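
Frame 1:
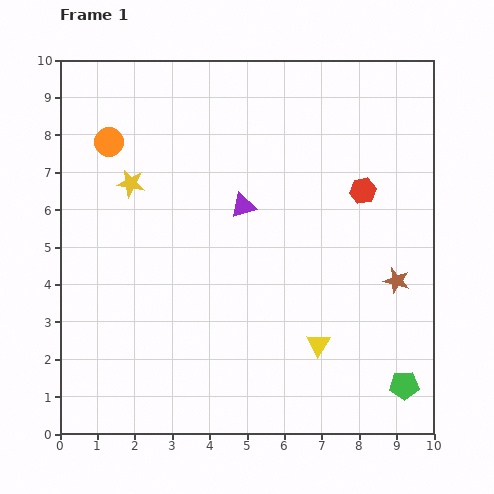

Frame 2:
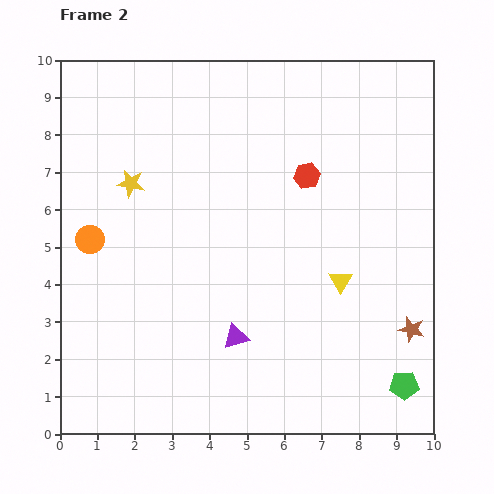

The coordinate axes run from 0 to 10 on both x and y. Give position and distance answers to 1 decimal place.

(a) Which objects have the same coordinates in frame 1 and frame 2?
the green pentagon, the yellow star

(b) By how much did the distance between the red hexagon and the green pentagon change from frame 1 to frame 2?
+0.9

Distance in frame 1: 5.3. Distance in frame 2: 6.2.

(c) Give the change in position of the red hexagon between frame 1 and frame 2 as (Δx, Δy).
(-1.5, 0.4)

The red hexagon was at (8.1, 6.5) in frame 1 and (6.6, 6.9) in frame 2.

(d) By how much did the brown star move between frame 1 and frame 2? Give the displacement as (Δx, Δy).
(0.4, -1.3)

The brown star was at (9.0, 4.1) in frame 1 and (9.4, 2.8) in frame 2.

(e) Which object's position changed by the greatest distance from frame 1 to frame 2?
the purple triangle

(moved 3.5; next 2.6)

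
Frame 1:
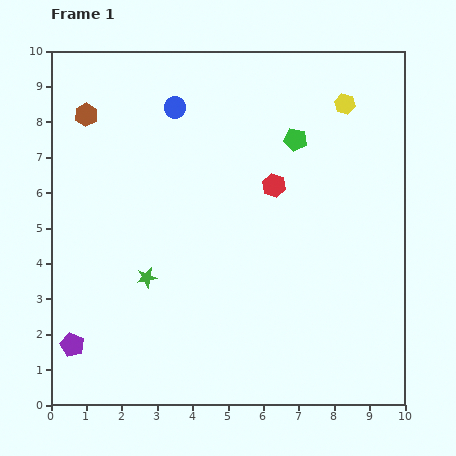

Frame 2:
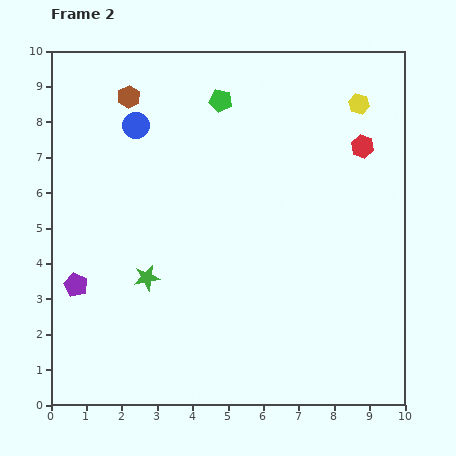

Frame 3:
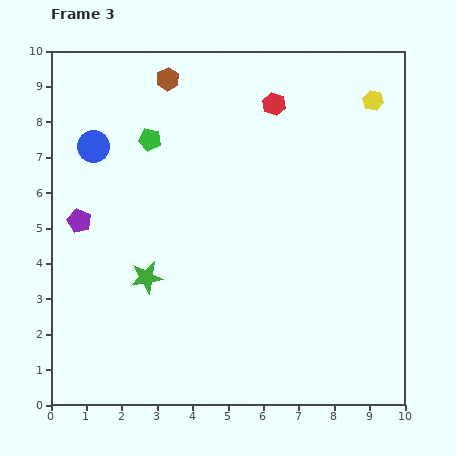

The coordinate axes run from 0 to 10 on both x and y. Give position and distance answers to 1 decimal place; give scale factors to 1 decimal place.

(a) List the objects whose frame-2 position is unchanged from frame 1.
the green star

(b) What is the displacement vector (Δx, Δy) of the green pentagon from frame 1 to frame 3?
(-4.1, 0.0)

The green pentagon was at (6.9, 7.5) in frame 1 and (2.8, 7.5) in frame 3.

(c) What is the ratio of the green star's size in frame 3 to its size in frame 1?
1.6×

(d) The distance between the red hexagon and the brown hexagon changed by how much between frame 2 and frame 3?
-3.6

Distance in frame 2: 6.7. Distance in frame 3: 3.1.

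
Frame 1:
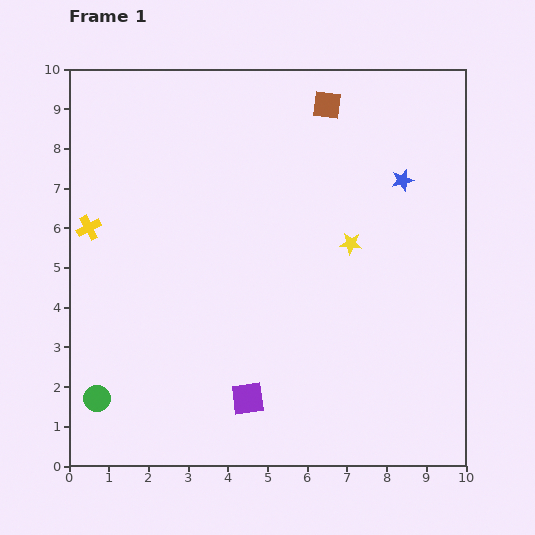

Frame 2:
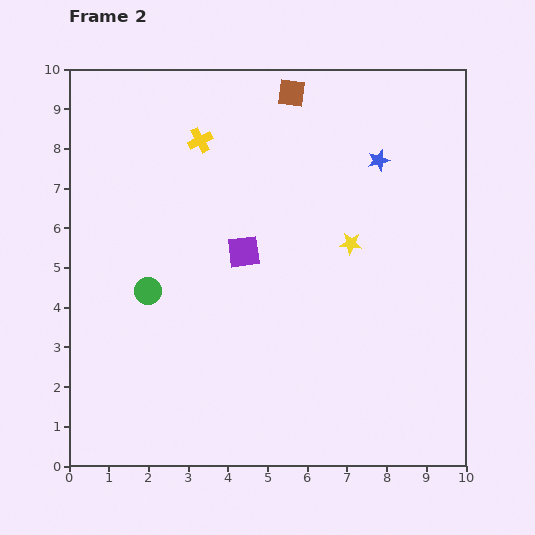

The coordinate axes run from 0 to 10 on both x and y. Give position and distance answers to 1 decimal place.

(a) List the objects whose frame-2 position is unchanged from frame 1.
the yellow star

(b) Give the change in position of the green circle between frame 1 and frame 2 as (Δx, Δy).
(1.3, 2.7)

The green circle was at (0.7, 1.7) in frame 1 and (2.0, 4.4) in frame 2.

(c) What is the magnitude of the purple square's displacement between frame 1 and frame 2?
3.7

The purple square moved from (4.5, 1.7) to (4.4, 5.4), a distance of √(0.1² + 3.7²) ≈ 3.7.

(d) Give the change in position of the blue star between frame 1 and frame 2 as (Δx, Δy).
(-0.6, 0.5)

The blue star was at (8.4, 7.2) in frame 1 and (7.8, 7.7) in frame 2.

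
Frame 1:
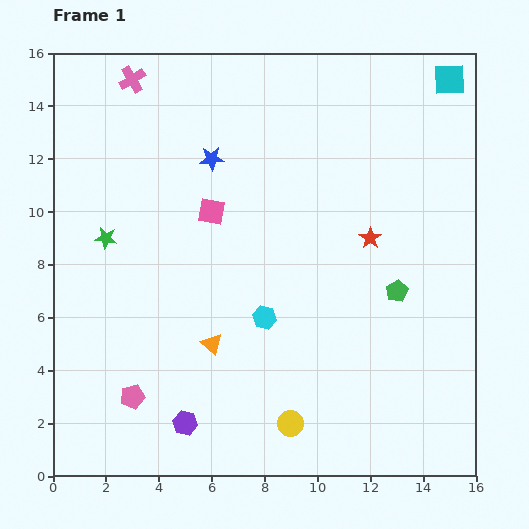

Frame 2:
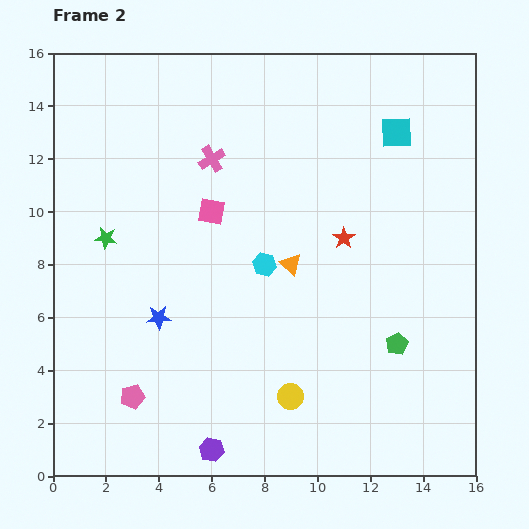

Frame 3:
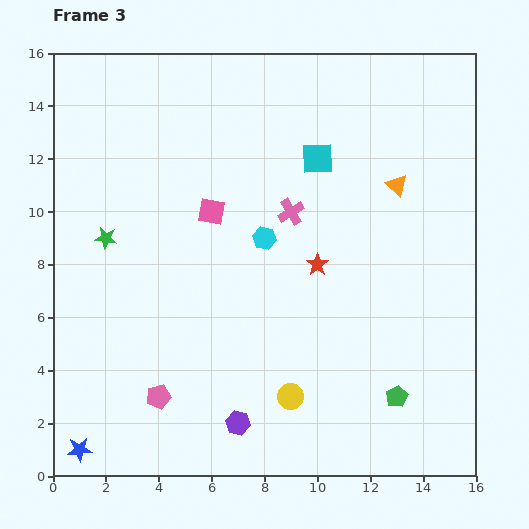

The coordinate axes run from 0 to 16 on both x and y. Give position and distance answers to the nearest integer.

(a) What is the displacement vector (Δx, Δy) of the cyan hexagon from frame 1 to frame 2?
(0, 2)

The cyan hexagon was at (8, 6) in frame 1 and (8, 8) in frame 2.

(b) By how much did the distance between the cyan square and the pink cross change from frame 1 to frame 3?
-10

Distance in frame 1: 12. Distance in frame 3: 2.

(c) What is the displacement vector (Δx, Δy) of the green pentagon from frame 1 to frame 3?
(0, -4)

The green pentagon was at (13, 7) in frame 1 and (13, 3) in frame 3.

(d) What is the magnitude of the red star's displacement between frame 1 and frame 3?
2

The red star moved from (12, 9) to (10, 8), a distance of √(2² + 1²) ≈ 2.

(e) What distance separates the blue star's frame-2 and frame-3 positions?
6

The blue star moved from (4, 6) to (1, 1), a distance of √(3² + 5²) ≈ 6.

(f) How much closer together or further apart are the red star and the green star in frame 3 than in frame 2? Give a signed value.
-1

Distance in frame 2: 9. Distance in frame 3: 8.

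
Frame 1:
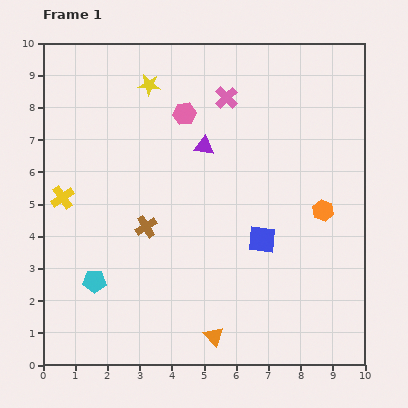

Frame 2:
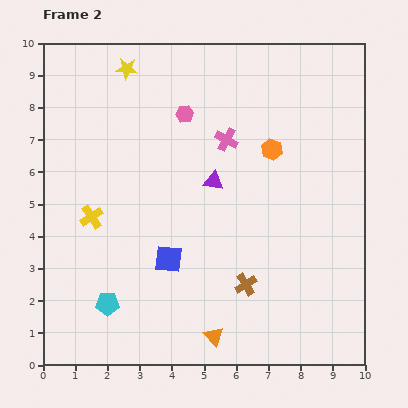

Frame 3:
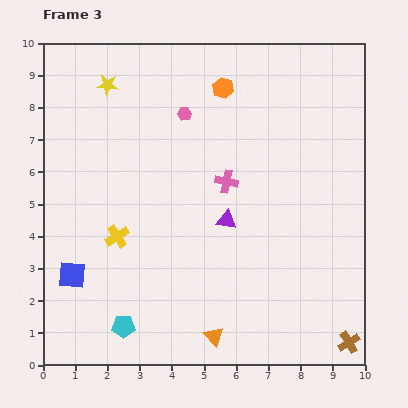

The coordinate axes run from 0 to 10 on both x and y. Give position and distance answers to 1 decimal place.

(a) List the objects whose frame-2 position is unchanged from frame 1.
the pink hexagon, the orange triangle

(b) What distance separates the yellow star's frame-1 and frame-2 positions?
0.9

The yellow star moved from (3.3, 8.7) to (2.6, 9.2), a distance of √(0.7² + 0.5²) ≈ 0.9.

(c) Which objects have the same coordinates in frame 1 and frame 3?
the pink hexagon, the orange triangle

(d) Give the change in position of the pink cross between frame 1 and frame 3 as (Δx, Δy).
(0.0, -2.6)

The pink cross was at (5.7, 8.3) in frame 1 and (5.7, 5.7) in frame 3.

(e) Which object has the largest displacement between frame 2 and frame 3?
the brown cross

(moved 3.7; next 3.0)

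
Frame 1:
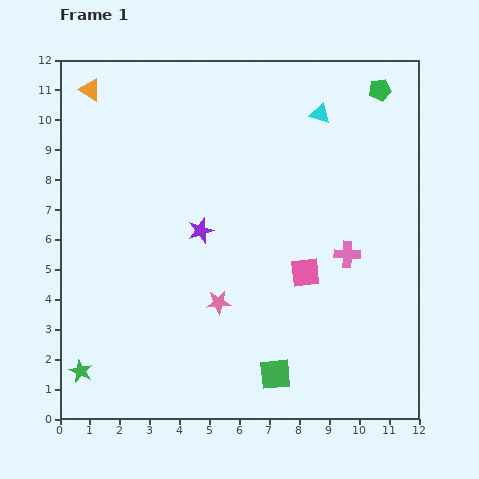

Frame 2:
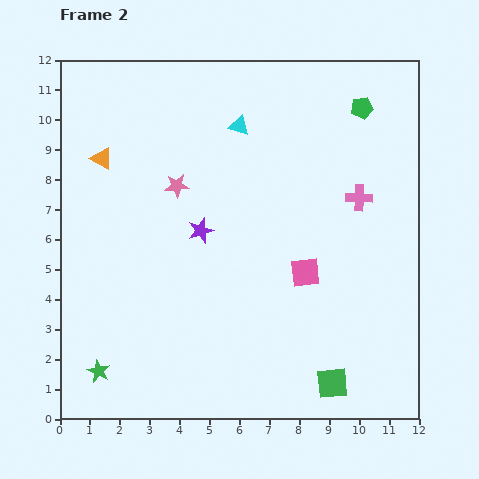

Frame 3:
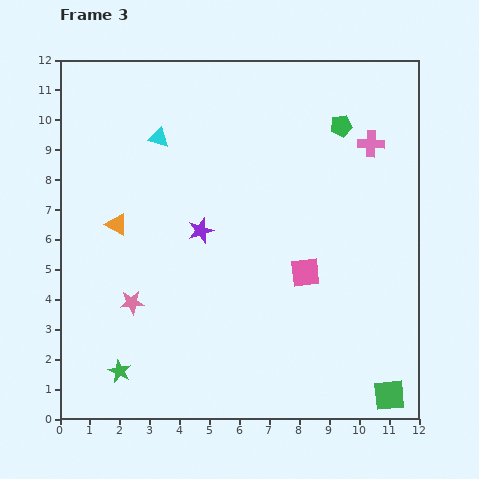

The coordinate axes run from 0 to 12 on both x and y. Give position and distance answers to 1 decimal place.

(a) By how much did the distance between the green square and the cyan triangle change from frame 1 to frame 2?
+0.3

Distance in frame 1: 8.8. Distance in frame 2: 9.1.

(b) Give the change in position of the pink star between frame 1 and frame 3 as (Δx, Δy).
(-2.9, 0.0)

The pink star was at (5.3, 3.9) in frame 1 and (2.4, 3.9) in frame 3.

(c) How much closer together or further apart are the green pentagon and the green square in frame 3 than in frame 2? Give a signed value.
-0.2

Distance in frame 2: 9.3. Distance in frame 3: 9.1.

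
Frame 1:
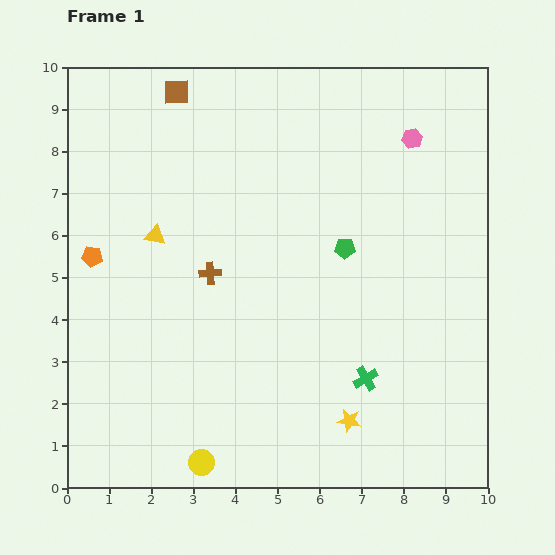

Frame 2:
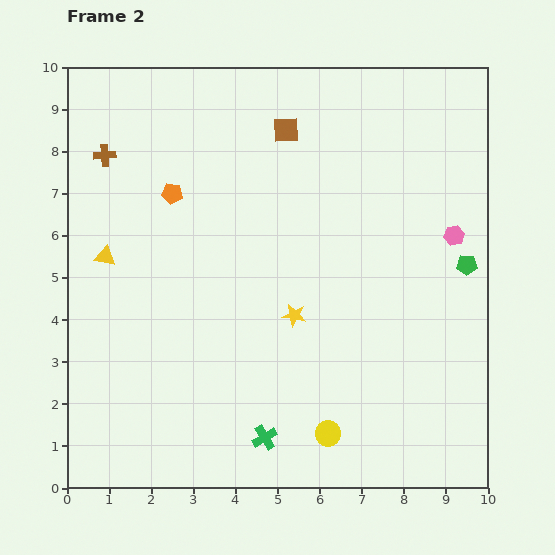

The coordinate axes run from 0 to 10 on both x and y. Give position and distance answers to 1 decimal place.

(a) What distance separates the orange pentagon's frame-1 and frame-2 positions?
2.4

The orange pentagon moved from (0.6, 5.5) to (2.5, 7.0), a distance of √(1.9² + 1.5²) ≈ 2.4.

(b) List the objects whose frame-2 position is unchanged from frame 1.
none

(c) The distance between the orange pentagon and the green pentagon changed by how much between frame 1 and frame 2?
+1.2

Distance in frame 1: 6.0. Distance in frame 2: 7.2.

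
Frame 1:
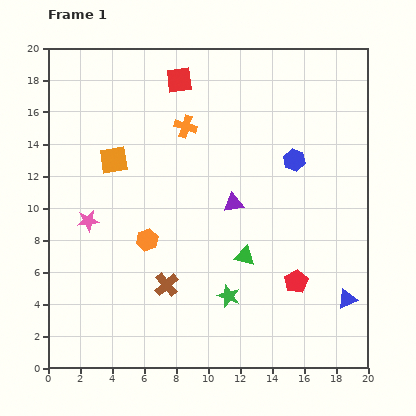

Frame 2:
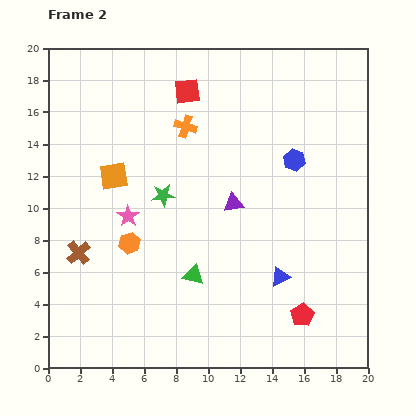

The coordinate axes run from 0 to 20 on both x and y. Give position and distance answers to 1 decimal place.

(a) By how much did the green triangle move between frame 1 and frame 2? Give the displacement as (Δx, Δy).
(-3.2, -1.2)

The green triangle was at (12.3, 7.0) in frame 1 and (9.1, 5.8) in frame 2.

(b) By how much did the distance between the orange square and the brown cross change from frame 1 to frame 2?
-3.2

Distance in frame 1: 8.5. Distance in frame 2: 5.3.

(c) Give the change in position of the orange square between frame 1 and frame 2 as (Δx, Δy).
(0.0, -1.0)

The orange square was at (4.1, 13.0) in frame 1 and (4.1, 12.0) in frame 2.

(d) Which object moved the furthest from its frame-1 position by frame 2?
the green star

(moved 7.5; next 5.9)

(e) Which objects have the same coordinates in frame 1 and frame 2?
the purple triangle, the blue hexagon, the orange cross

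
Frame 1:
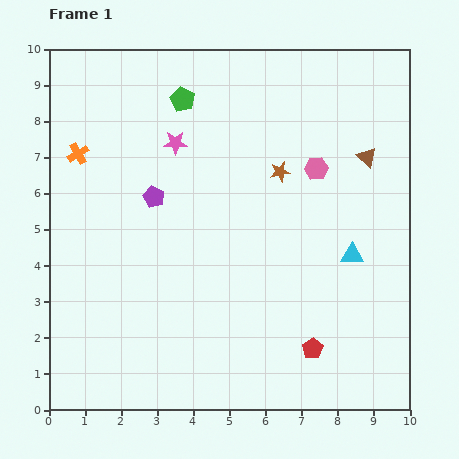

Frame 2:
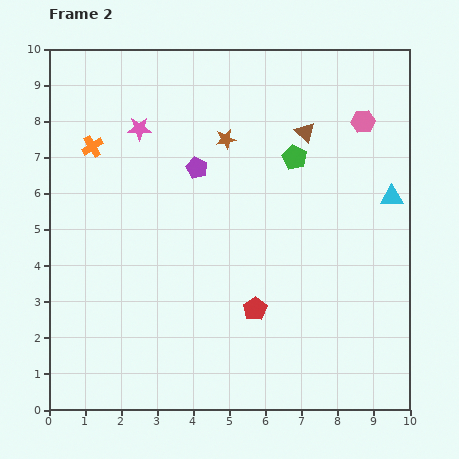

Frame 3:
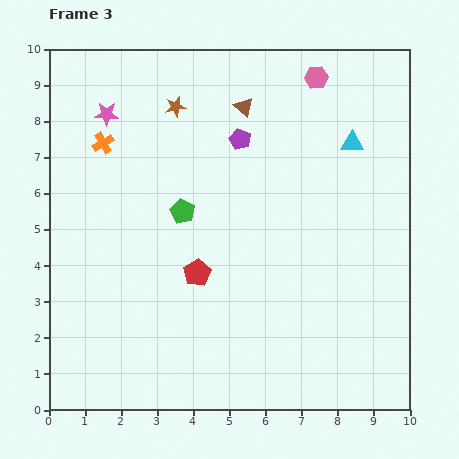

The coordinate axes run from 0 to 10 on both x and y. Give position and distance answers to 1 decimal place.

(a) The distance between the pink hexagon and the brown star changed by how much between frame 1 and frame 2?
+2.8

Distance in frame 1: 1.0. Distance in frame 2: 3.8.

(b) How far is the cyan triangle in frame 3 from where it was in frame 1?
3.1

The cyan triangle moved from (8.4, 4.3) to (8.4, 7.4), a distance of √(0.0² + 3.1²) ≈ 3.1.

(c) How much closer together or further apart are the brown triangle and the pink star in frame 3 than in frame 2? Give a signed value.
-0.8

Distance in frame 2: 4.6. Distance in frame 3: 3.8.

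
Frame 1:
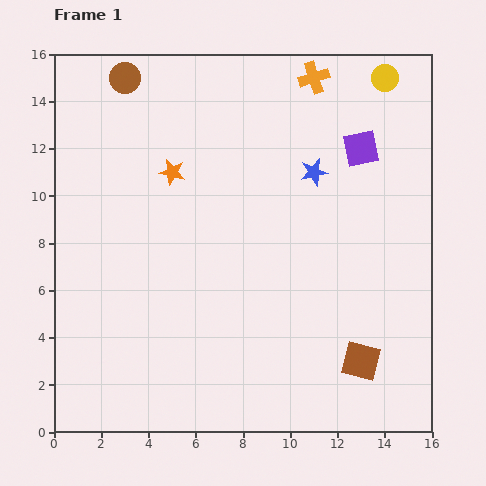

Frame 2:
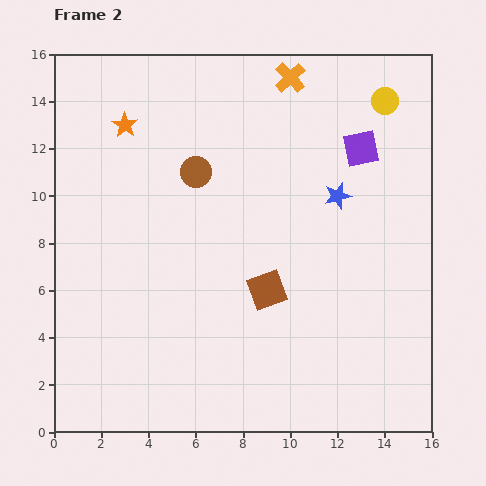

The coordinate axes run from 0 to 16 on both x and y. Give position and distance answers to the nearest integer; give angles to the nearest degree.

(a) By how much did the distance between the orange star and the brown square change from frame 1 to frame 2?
-2

Distance in frame 1: 11. Distance in frame 2: 9.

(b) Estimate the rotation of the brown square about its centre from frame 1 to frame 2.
34° counter-clockwise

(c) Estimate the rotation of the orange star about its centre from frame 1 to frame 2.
21° clockwise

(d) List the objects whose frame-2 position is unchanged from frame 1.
the purple square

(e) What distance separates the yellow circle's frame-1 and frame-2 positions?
1

The yellow circle moved from (14, 15) to (14, 14), a distance of √(0² + 1²) ≈ 1.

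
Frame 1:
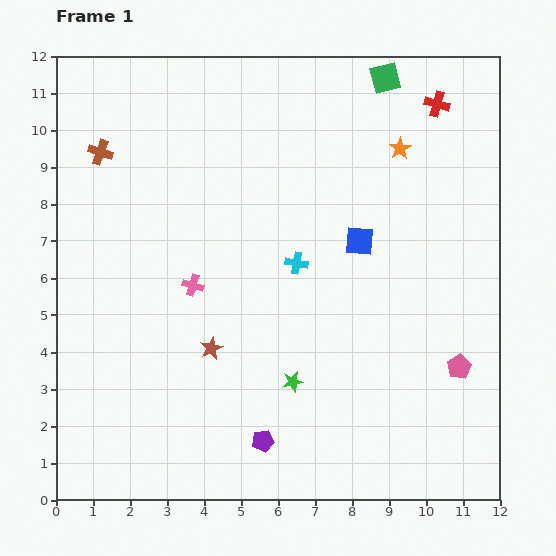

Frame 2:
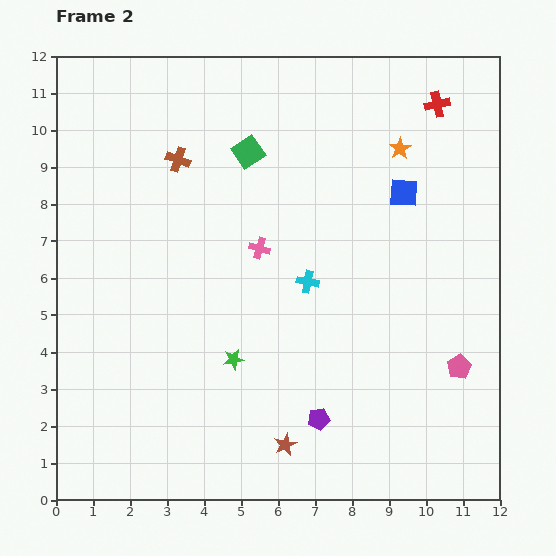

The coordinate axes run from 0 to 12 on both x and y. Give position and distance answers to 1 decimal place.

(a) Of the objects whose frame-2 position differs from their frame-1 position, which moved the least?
the cyan cross

(moved 0.6)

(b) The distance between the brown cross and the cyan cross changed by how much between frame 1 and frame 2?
-1.3

Distance in frame 1: 6.1. Distance in frame 2: 4.8.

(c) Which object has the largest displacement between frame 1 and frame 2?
the green square

(moved 4.2; next 3.3)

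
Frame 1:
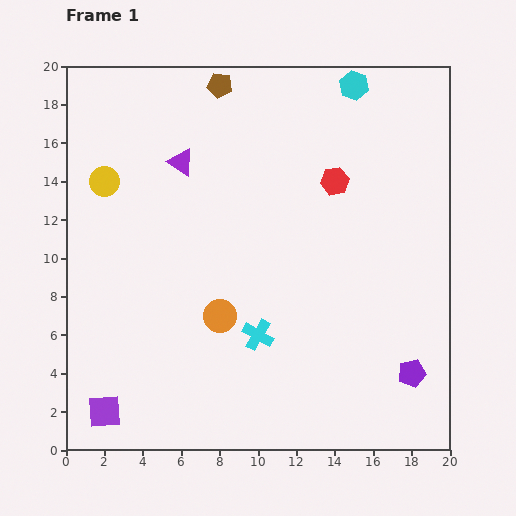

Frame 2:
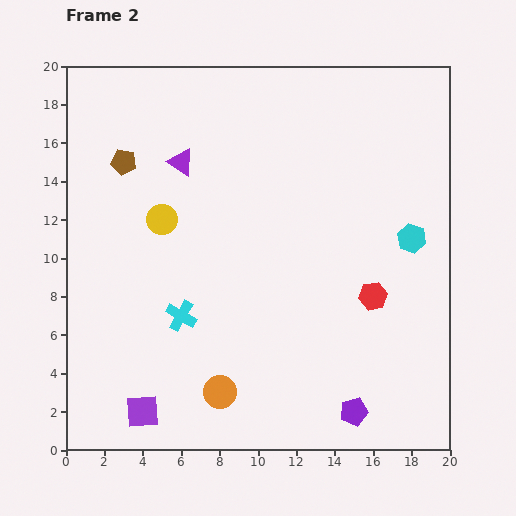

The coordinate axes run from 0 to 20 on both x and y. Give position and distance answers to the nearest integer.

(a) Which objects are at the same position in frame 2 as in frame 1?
the purple triangle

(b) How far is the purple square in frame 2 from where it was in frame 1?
2

The purple square moved from (2, 2) to (4, 2), a distance of √(2² + 0²) ≈ 2.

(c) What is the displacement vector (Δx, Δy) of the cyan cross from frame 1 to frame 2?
(-4, 1)

The cyan cross was at (10, 6) in frame 1 and (6, 7) in frame 2.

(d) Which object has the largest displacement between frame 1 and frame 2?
the cyan hexagon

(moved 9; next 6)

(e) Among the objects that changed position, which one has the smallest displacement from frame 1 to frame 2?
the purple square

(moved 2)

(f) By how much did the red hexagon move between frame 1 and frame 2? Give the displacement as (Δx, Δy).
(2, -6)

The red hexagon was at (14, 14) in frame 1 and (16, 8) in frame 2.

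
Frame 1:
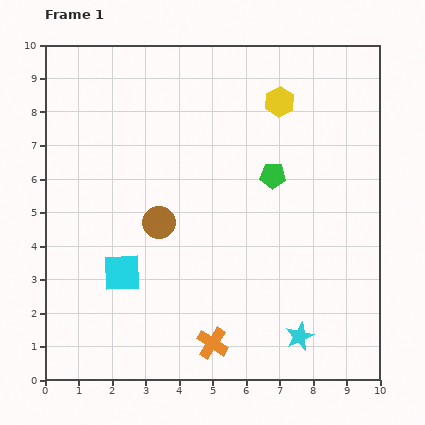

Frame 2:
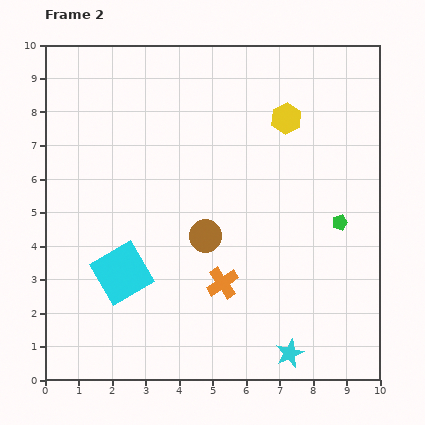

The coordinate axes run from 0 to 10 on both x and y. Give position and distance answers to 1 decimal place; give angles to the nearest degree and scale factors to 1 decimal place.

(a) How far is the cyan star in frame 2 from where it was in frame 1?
0.6

The cyan star moved from (7.6, 1.3) to (7.3, 0.8), a distance of √(0.3² + 0.5²) ≈ 0.6.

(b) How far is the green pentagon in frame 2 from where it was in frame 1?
2.4

The green pentagon moved from (6.8, 6.1) to (8.8, 4.7), a distance of √(2.0² + 1.4²) ≈ 2.4.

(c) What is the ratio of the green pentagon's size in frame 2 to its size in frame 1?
0.6×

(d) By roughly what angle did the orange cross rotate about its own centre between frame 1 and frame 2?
23° clockwise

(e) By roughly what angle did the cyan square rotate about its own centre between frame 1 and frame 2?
28° counter-clockwise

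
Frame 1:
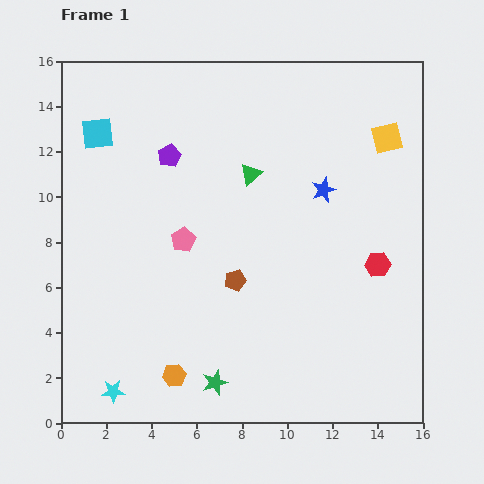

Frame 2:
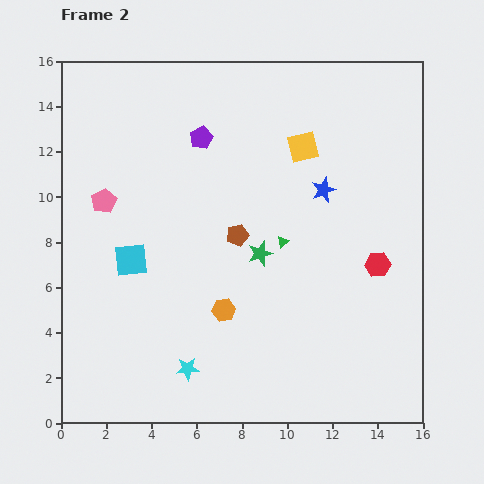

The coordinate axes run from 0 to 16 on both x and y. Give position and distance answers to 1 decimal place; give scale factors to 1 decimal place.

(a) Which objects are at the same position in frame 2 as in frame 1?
the blue star, the red hexagon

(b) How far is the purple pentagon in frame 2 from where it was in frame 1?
1.6

The purple pentagon moved from (4.8, 11.8) to (6.2, 12.6), a distance of √(1.4² + 0.8²) ≈ 1.6.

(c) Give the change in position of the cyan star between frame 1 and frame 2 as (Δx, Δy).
(3.3, 1.0)

The cyan star was at (2.3, 1.4) in frame 1 and (5.6, 2.4) in frame 2.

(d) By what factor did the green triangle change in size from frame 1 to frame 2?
0.6×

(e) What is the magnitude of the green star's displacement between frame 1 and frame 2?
6.0

The green star moved from (6.8, 1.8) to (8.8, 7.5), a distance of √(2.0² + 5.7²) ≈ 6.0.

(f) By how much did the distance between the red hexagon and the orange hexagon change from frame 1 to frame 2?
-3.1

Distance in frame 1: 10.2. Distance in frame 2: 7.1.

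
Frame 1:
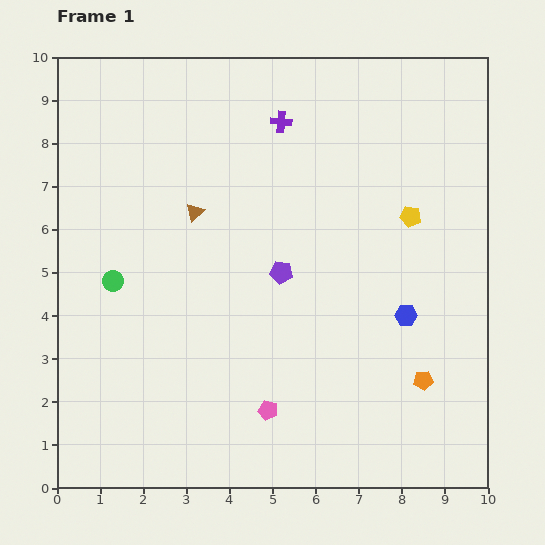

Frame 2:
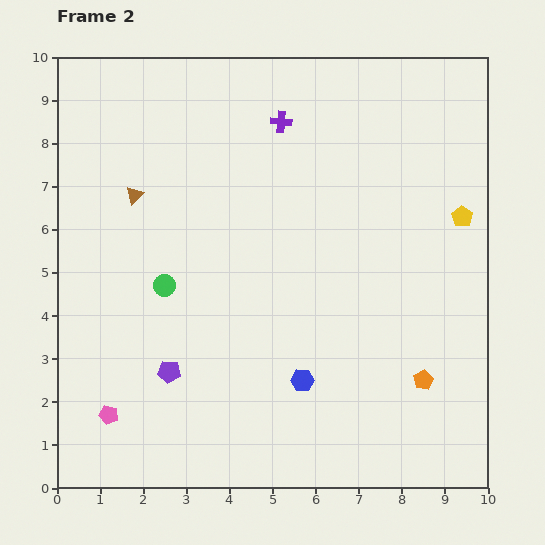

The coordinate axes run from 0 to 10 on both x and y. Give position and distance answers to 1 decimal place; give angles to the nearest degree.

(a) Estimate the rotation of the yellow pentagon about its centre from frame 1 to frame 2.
22° clockwise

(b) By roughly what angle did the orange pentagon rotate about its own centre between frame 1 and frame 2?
25° counter-clockwise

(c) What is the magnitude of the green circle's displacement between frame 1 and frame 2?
1.2

The green circle moved from (1.3, 4.8) to (2.5, 4.7), a distance of √(1.2² + 0.1²) ≈ 1.2.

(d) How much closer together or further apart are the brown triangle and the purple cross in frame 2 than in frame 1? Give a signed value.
+0.9

Distance in frame 1: 2.9. Distance in frame 2: 3.8.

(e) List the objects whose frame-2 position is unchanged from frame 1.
the purple cross, the orange pentagon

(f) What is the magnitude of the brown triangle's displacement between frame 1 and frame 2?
1.5

The brown triangle moved from (3.2, 6.4) to (1.8, 6.8), a distance of √(1.4² + 0.4²) ≈ 1.5.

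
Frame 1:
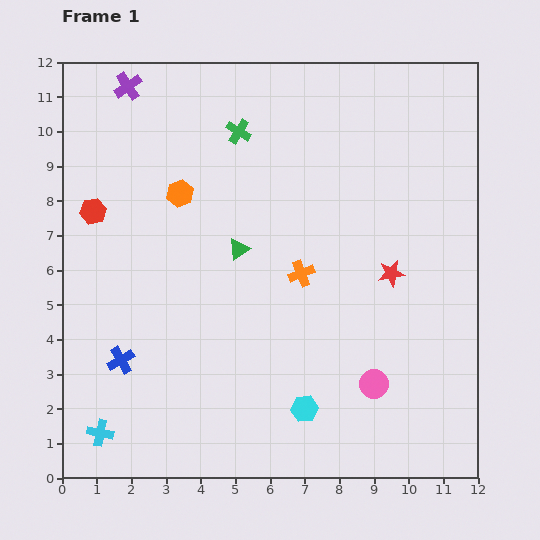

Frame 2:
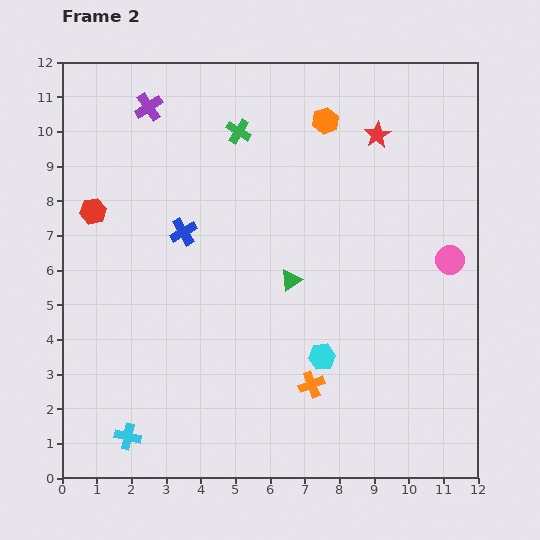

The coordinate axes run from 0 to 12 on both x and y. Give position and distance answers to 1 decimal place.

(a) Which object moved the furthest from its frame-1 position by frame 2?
the orange hexagon

(moved 4.7; next 4.2)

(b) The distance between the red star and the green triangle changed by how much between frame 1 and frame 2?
+0.4

Distance in frame 1: 4.5. Distance in frame 2: 4.9.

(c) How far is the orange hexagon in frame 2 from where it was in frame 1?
4.7

The orange hexagon moved from (3.4, 8.2) to (7.6, 10.3), a distance of √(4.2² + 2.1²) ≈ 4.7.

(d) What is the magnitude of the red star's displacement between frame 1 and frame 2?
4.0

The red star moved from (9.5, 5.9) to (9.1, 9.9), a distance of √(0.4² + 4.0²) ≈ 4.0.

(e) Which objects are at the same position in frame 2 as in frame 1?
the red hexagon, the green cross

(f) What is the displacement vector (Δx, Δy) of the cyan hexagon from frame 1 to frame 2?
(0.5, 1.5)

The cyan hexagon was at (7.0, 2.0) in frame 1 and (7.5, 3.5) in frame 2.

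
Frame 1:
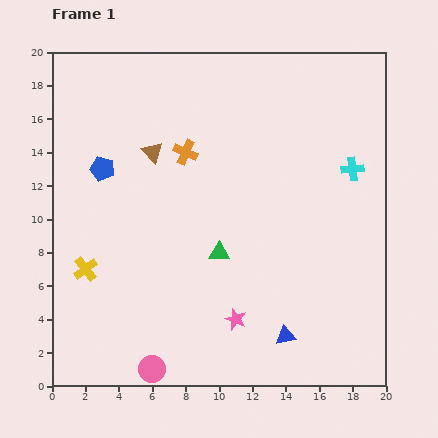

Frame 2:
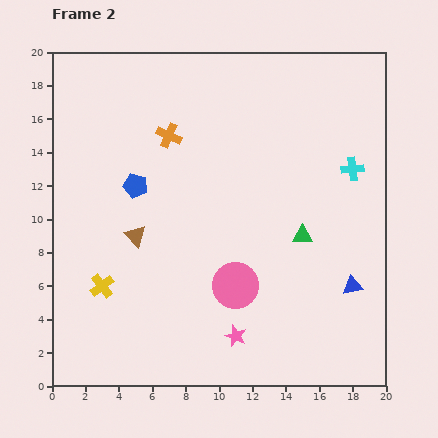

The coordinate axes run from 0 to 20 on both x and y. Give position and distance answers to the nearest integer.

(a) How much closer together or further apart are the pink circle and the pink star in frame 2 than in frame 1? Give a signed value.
-3

Distance in frame 1: 6. Distance in frame 2: 3.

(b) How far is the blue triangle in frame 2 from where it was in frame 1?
5

The blue triangle moved from (14, 3) to (18, 6), a distance of √(4² + 3²) ≈ 5.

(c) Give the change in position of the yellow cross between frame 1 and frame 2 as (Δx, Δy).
(1, -1)

The yellow cross was at (2, 7) in frame 1 and (3, 6) in frame 2.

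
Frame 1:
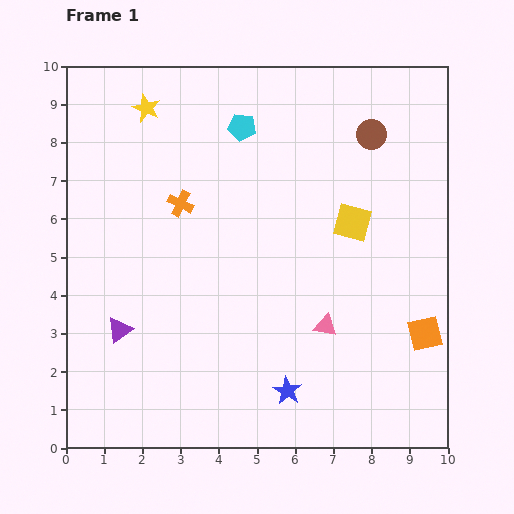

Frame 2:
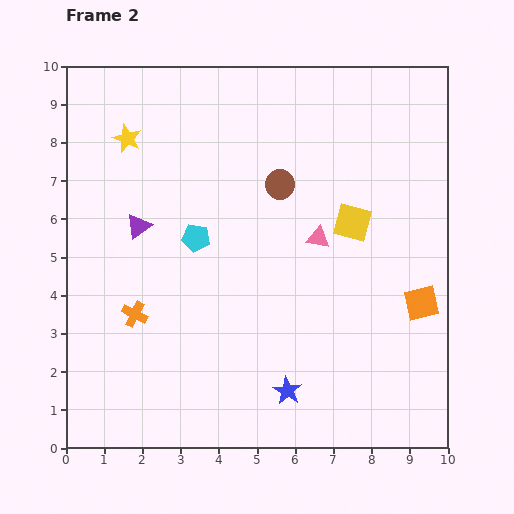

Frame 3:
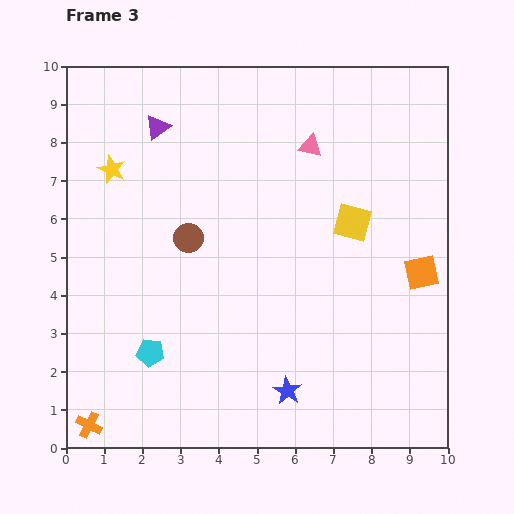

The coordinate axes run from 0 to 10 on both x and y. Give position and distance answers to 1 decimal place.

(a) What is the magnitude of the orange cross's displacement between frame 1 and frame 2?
3.1

The orange cross moved from (3.0, 6.4) to (1.8, 3.5), a distance of √(1.2² + 2.9²) ≈ 3.1.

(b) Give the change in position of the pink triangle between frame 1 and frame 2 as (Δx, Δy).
(-0.2, 2.3)

The pink triangle was at (6.8, 3.2) in frame 1 and (6.6, 5.5) in frame 2.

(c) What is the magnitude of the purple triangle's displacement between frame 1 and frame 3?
5.4

The purple triangle moved from (1.4, 3.1) to (2.4, 8.4), a distance of √(1.0² + 5.3²) ≈ 5.4.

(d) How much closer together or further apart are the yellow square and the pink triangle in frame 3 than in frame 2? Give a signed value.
+1.3

Distance in frame 2: 1.0. Distance in frame 3: 2.3.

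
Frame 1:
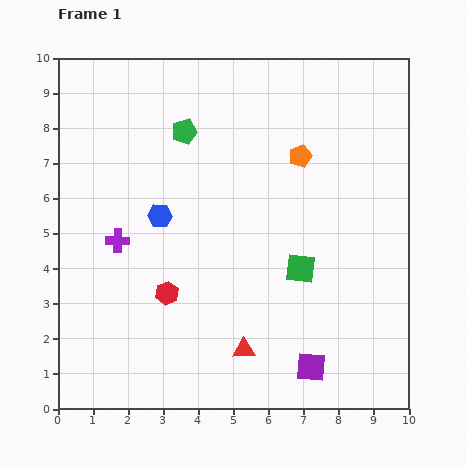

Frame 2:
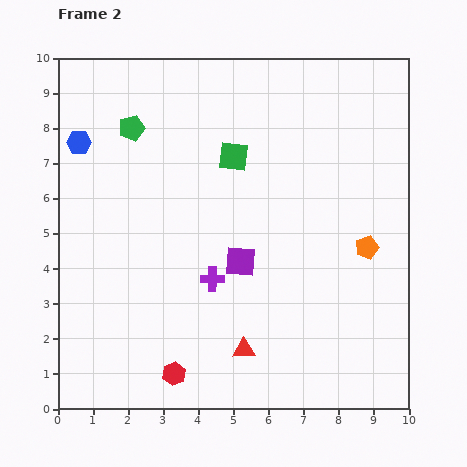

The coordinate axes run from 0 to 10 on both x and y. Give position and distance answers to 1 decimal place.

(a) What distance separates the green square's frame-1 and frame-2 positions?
3.7

The green square moved from (6.9, 4.0) to (5.0, 7.2), a distance of √(1.9² + 3.2²) ≈ 3.7.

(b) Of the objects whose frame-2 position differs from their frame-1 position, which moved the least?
the green pentagon

(moved 1.5)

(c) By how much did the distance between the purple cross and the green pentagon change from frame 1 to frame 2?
+1.3

Distance in frame 1: 3.6. Distance in frame 2: 4.9.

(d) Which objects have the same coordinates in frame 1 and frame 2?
the red triangle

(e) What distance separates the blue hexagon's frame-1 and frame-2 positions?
3.1

The blue hexagon moved from (2.9, 5.5) to (0.6, 7.6), a distance of √(2.3² + 2.1²) ≈ 3.1.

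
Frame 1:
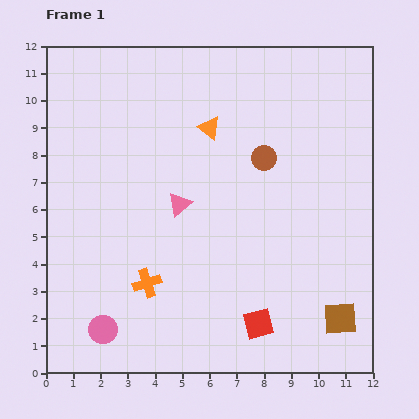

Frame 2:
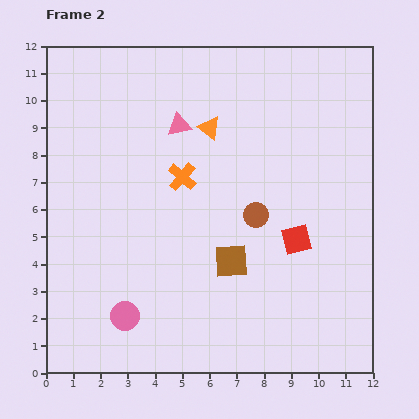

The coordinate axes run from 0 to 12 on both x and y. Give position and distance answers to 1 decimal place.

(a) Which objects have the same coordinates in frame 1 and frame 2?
the orange triangle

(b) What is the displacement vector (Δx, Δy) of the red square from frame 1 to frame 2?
(1.4, 3.1)

The red square was at (7.8, 1.8) in frame 1 and (9.2, 4.9) in frame 2.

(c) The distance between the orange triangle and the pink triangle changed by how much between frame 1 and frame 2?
-1.9

Distance in frame 1: 3.0. Distance in frame 2: 1.1.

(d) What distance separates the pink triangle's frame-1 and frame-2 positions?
2.9

The pink triangle moved from (4.9, 6.2) to (4.9, 9.1), a distance of √(0.0² + 2.9²) ≈ 2.9.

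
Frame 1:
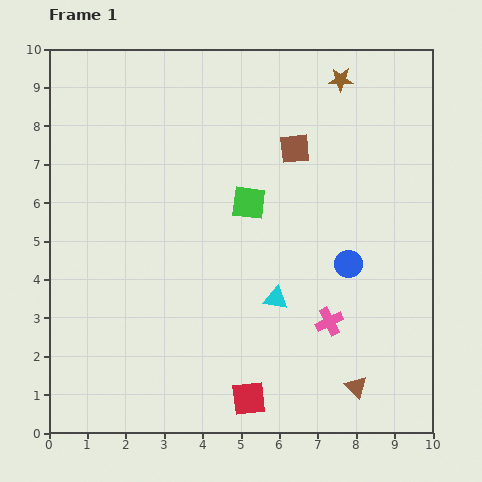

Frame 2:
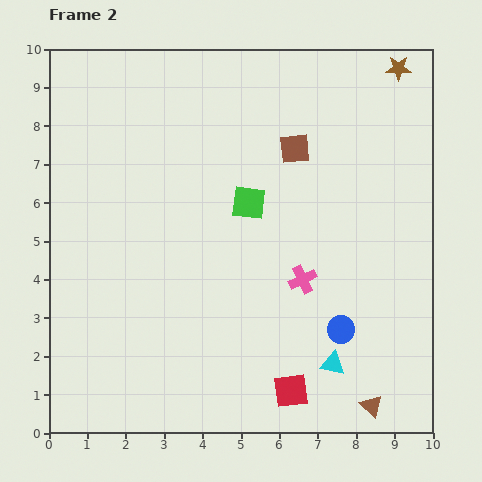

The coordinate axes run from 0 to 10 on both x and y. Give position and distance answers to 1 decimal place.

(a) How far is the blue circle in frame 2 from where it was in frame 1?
1.7

The blue circle moved from (7.8, 4.4) to (7.6, 2.7), a distance of √(0.2² + 1.7²) ≈ 1.7.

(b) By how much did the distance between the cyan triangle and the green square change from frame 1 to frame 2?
+2.1

Distance in frame 1: 2.6. Distance in frame 2: 4.7.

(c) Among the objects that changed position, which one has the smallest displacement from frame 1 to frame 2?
the brown triangle

(moved 0.6)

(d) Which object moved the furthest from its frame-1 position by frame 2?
the cyan triangle

(moved 2.3; next 1.7)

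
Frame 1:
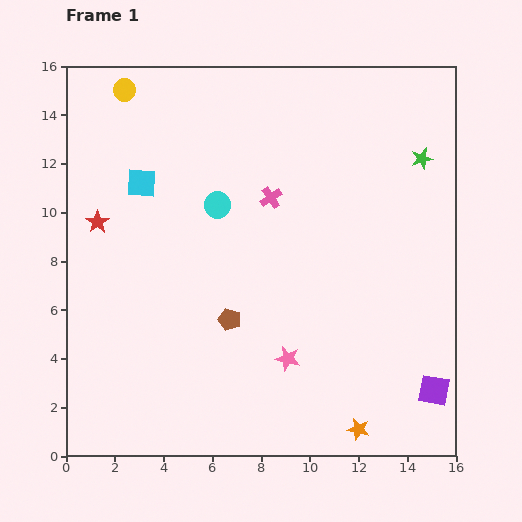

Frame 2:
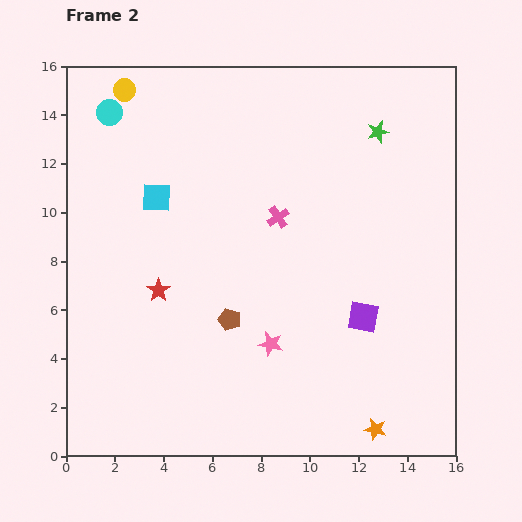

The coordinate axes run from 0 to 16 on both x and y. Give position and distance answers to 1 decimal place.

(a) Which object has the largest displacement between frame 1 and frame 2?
the cyan circle

(moved 5.8; next 4.2)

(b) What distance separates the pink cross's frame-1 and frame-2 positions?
0.9

The pink cross moved from (8.4, 10.6) to (8.7, 9.8), a distance of √(0.3² + 0.8²) ≈ 0.9.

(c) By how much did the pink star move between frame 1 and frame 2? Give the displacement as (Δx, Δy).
(-0.7, 0.6)

The pink star was at (9.1, 4.0) in frame 1 and (8.4, 4.6) in frame 2.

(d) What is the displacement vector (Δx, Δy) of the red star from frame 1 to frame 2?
(2.5, -2.8)

The red star was at (1.3, 9.6) in frame 1 and (3.8, 6.8) in frame 2.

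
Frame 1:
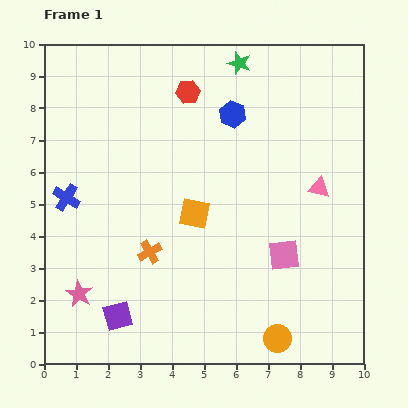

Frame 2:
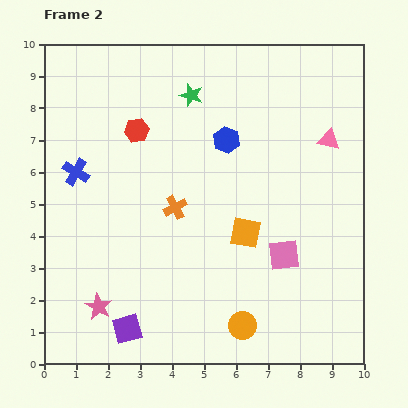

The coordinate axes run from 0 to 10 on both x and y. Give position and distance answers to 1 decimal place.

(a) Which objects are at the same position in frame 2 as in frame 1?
the pink square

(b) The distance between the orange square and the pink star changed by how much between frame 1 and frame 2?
+0.7

Distance in frame 1: 4.4. Distance in frame 2: 5.1.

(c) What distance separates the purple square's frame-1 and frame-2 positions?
0.5

The purple square moved from (2.3, 1.5) to (2.6, 1.1), a distance of √(0.3² + 0.4²) ≈ 0.5.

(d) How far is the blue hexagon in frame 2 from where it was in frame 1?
0.8

The blue hexagon moved from (5.9, 7.8) to (5.7, 7.0), a distance of √(0.2² + 0.8²) ≈ 0.8.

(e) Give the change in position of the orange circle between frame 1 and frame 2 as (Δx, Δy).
(-1.1, 0.4)

The orange circle was at (7.3, 0.8) in frame 1 and (6.2, 1.2) in frame 2.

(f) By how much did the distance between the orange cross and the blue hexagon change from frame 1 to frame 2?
-2.4

Distance in frame 1: 5.0. Distance in frame 2: 2.6.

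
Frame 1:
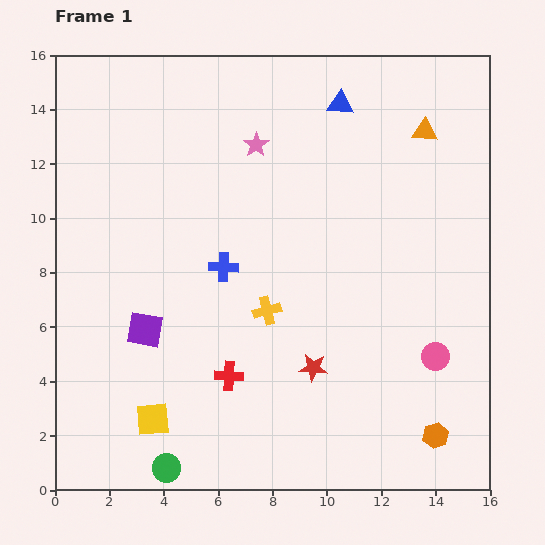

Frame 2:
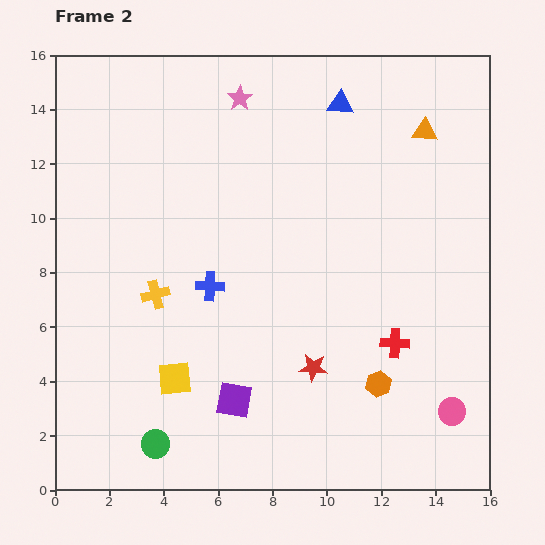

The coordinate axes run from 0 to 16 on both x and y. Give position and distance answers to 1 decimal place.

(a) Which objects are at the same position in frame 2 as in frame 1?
the orange triangle, the blue triangle, the red star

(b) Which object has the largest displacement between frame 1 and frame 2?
the red cross

(moved 6.2; next 4.2)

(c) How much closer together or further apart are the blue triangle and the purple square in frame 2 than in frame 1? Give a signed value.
+0.6

Distance in frame 1: 11.0. Distance in frame 2: 11.6.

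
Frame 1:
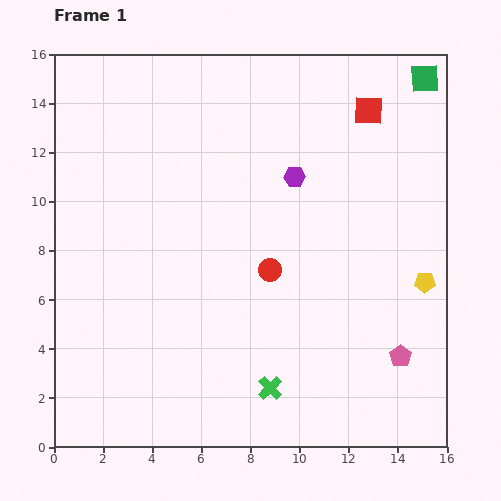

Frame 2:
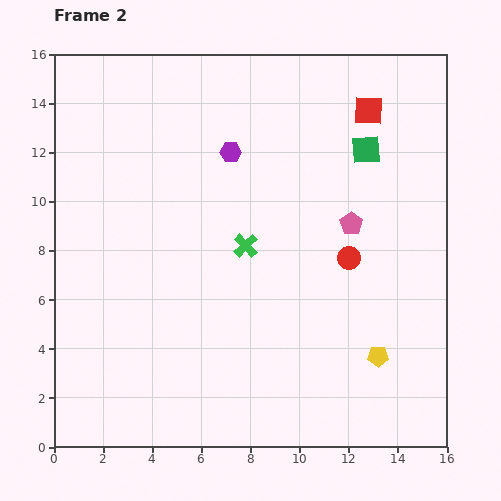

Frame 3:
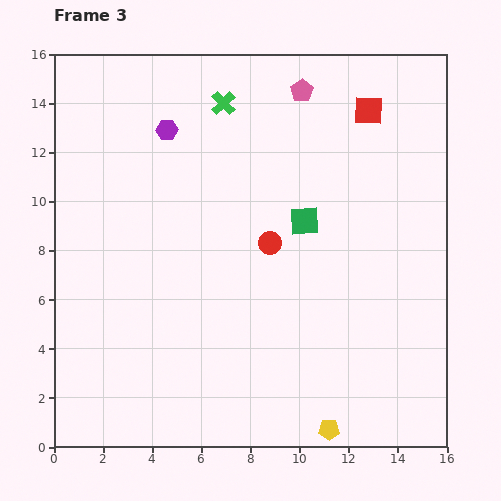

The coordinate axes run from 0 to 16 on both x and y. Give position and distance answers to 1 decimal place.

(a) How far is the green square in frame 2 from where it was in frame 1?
3.8

The green square moved from (15.1, 15.0) to (12.7, 12.1), a distance of √(2.4² + 2.9²) ≈ 3.8.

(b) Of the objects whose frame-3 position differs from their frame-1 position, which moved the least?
the red circle

(moved 1.1)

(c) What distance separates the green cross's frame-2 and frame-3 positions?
5.9

The green cross moved from (7.8, 8.2) to (6.9, 14.0), a distance of √(0.9² + 5.8²) ≈ 5.9.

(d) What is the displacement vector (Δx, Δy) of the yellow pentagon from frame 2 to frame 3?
(-2.0, -3.0)

The yellow pentagon was at (13.2, 3.7) in frame 2 and (11.2, 0.7) in frame 3.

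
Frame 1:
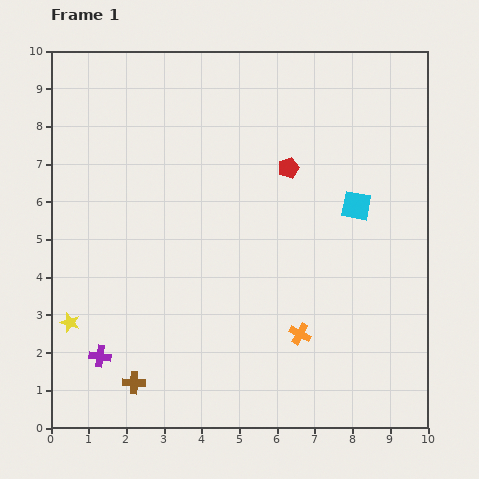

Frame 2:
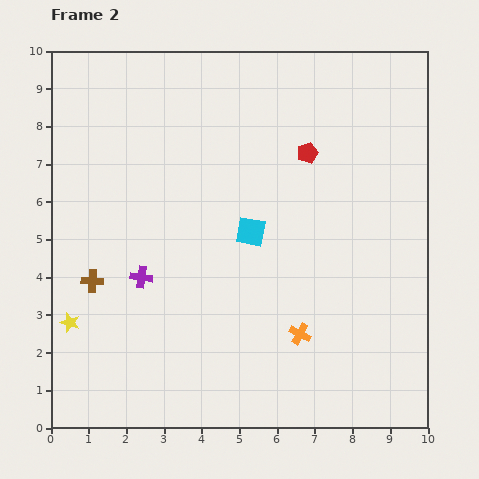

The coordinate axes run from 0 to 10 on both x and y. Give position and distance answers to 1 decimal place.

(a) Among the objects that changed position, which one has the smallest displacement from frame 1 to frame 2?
the red pentagon

(moved 0.6)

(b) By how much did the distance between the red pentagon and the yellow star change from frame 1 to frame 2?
+0.6

Distance in frame 1: 7.1. Distance in frame 2: 7.7.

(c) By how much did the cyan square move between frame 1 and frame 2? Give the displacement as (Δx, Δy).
(-2.8, -0.7)

The cyan square was at (8.1, 5.9) in frame 1 and (5.3, 5.2) in frame 2.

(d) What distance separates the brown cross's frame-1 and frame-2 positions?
2.9

The brown cross moved from (2.2, 1.2) to (1.1, 3.9), a distance of √(1.1² + 2.7²) ≈ 2.9.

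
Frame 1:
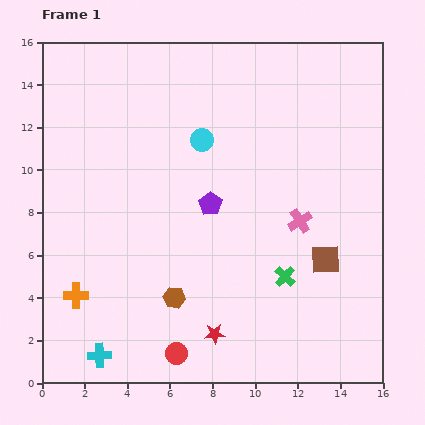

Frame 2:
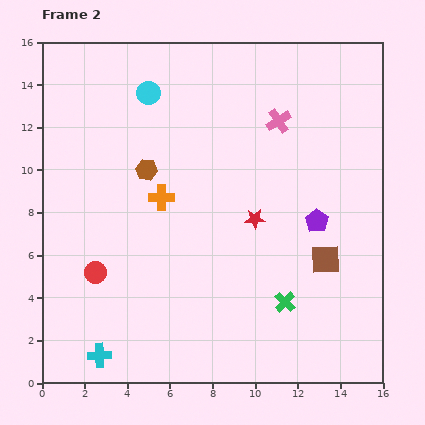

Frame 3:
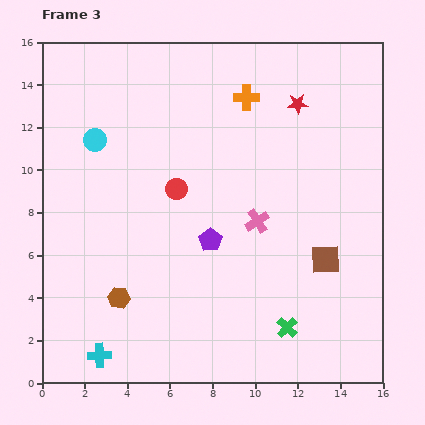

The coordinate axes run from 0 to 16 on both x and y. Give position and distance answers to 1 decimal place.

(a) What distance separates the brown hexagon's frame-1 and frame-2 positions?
6.1

The brown hexagon moved from (6.2, 4.0) to (4.9, 10.0), a distance of √(1.3² + 6.0²) ≈ 6.1.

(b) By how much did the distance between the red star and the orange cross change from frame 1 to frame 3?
-4.3

Distance in frame 1: 6.7. Distance in frame 3: 2.4.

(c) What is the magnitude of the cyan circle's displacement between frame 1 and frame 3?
5.0

The cyan circle moved from (7.5, 11.4) to (2.5, 11.4), a distance of √(5.0² + 0.0²) ≈ 5.0.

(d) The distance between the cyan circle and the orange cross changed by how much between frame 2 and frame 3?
+2.5

Distance in frame 2: 4.9. Distance in frame 3: 7.4.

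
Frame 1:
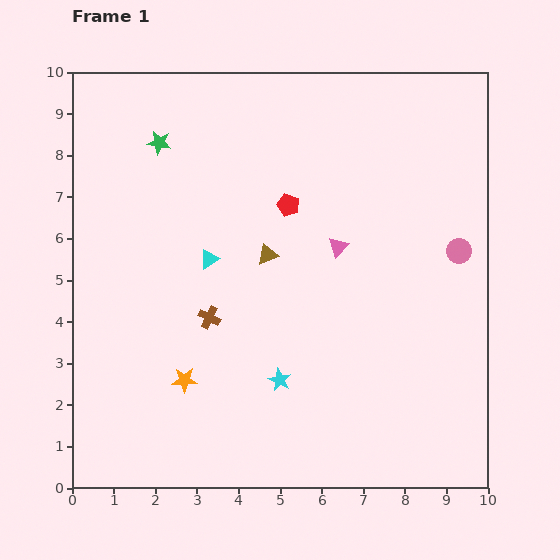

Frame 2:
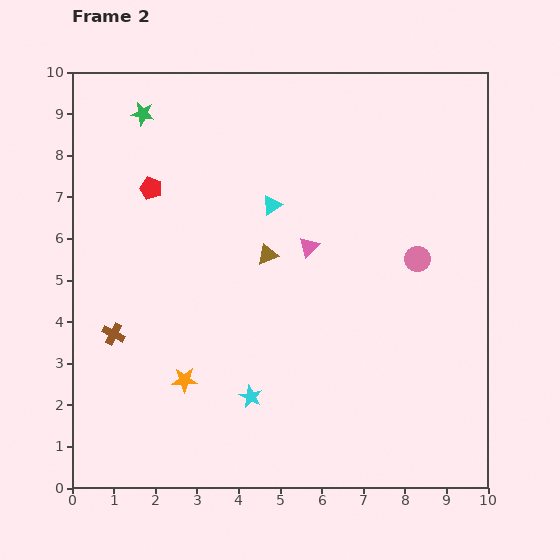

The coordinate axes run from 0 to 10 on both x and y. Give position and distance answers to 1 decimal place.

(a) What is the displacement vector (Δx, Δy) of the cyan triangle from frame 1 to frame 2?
(1.5, 1.3)

The cyan triangle was at (3.3, 5.5) in frame 1 and (4.8, 6.8) in frame 2.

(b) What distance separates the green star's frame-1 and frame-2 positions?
0.8

The green star moved from (2.1, 8.3) to (1.7, 9.0), a distance of √(0.4² + 0.7²) ≈ 0.8.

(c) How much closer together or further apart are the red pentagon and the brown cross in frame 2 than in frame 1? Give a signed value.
+0.3

Distance in frame 1: 3.3. Distance in frame 2: 3.6.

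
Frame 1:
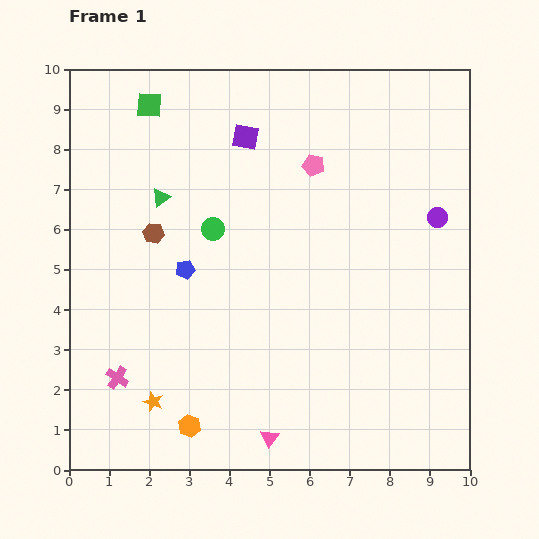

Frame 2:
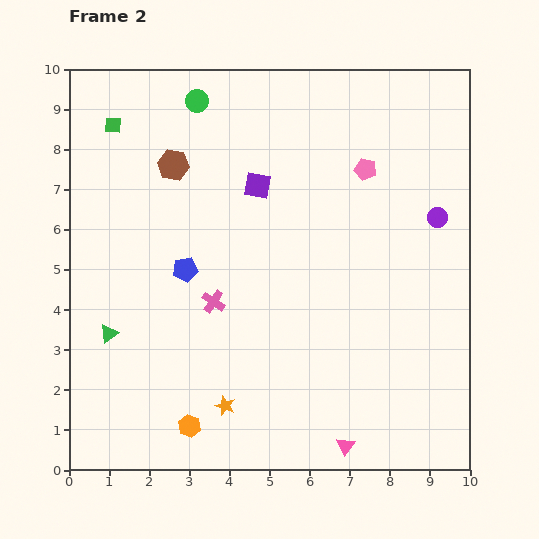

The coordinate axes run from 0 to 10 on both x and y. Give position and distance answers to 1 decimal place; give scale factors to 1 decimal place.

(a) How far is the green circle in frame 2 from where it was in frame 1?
3.2

The green circle moved from (3.6, 6.0) to (3.2, 9.2), a distance of √(0.4² + 3.2²) ≈ 3.2.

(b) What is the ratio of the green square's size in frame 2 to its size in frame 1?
0.6×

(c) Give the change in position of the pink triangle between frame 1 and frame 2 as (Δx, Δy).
(1.9, -0.2)

The pink triangle was at (5.0, 0.8) in frame 1 and (6.9, 0.6) in frame 2.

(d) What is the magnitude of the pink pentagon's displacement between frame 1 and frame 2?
1.3

The pink pentagon moved from (6.1, 7.6) to (7.4, 7.5), a distance of √(1.3² + 0.1²) ≈ 1.3.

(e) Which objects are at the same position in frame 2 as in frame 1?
the orange hexagon, the purple circle, the blue pentagon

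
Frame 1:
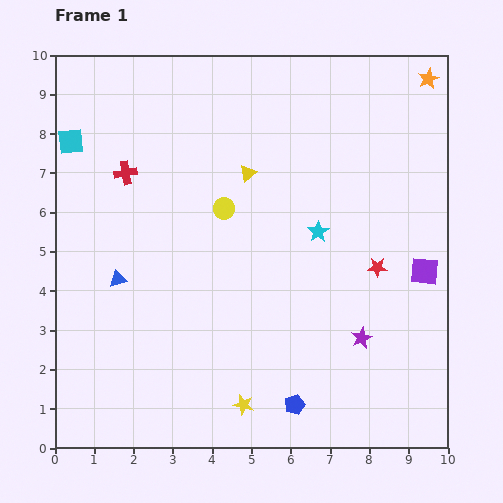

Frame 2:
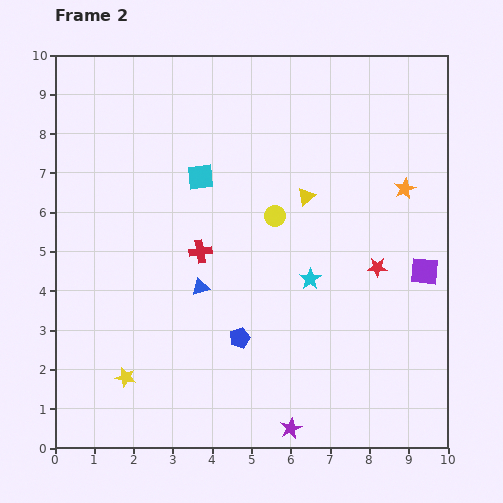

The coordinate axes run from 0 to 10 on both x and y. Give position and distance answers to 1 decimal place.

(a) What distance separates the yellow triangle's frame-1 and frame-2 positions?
1.6

The yellow triangle moved from (4.9, 7.0) to (6.4, 6.4), a distance of √(1.5² + 0.6²) ≈ 1.6.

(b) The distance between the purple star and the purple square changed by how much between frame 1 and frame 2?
+2.9

Distance in frame 1: 2.3. Distance in frame 2: 5.2.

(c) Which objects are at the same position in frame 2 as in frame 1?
the red star, the purple square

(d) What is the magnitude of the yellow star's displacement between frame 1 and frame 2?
3.1

The yellow star moved from (4.8, 1.1) to (1.8, 1.8), a distance of √(3.0² + 0.7²) ≈ 3.1.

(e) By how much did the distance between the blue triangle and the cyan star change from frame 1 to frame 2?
-2.4

Distance in frame 1: 5.2. Distance in frame 2: 2.8.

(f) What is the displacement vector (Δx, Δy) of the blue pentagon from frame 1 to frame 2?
(-1.4, 1.7)

The blue pentagon was at (6.1, 1.1) in frame 1 and (4.7, 2.8) in frame 2.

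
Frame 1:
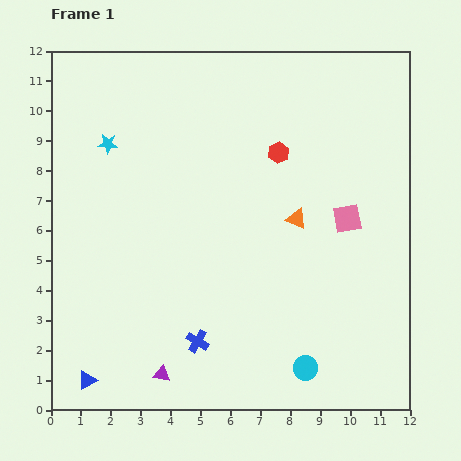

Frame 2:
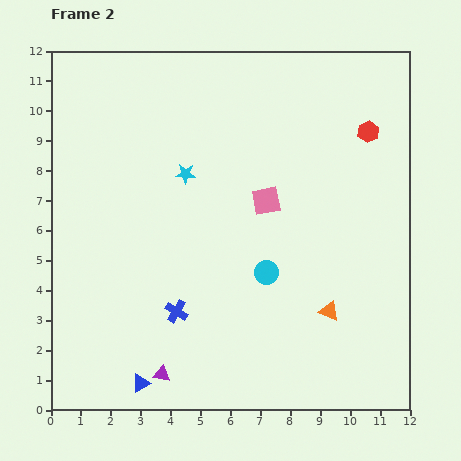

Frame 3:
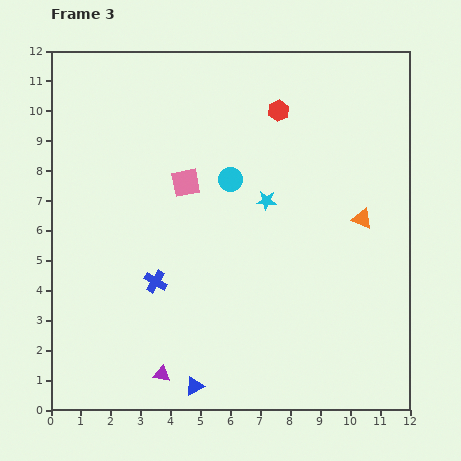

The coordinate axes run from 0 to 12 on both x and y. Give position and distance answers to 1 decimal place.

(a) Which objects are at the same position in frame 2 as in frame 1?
the purple triangle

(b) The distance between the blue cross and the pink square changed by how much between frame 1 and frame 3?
-3.1

Distance in frame 1: 6.5. Distance in frame 3: 3.4.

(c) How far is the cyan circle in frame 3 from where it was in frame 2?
3.3

The cyan circle moved from (7.2, 4.6) to (6.0, 7.7), a distance of √(1.2² + 3.1²) ≈ 3.3.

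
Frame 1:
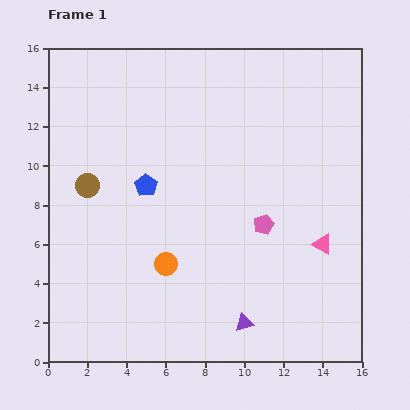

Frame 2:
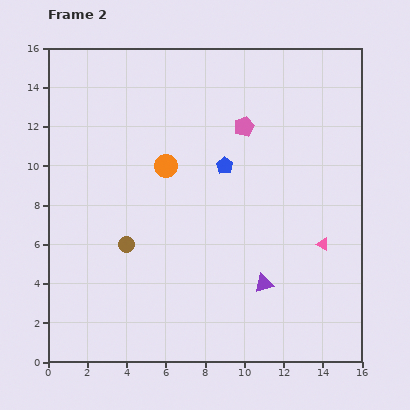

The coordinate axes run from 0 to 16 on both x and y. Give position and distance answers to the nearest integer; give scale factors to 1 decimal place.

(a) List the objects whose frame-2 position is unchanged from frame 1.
the pink triangle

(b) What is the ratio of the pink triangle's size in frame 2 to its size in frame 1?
0.6×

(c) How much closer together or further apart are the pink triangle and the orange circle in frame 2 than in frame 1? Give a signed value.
+1

Distance in frame 1: 8. Distance in frame 2: 9.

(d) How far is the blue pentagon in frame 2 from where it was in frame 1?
4

The blue pentagon moved from (5, 9) to (9, 10), a distance of √(4² + 1²) ≈ 4.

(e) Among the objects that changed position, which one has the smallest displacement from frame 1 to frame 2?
the purple triangle

(moved 2)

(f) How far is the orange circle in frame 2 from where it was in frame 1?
5

The orange circle moved from (6, 5) to (6, 10), a distance of √(0² + 5²) ≈ 5.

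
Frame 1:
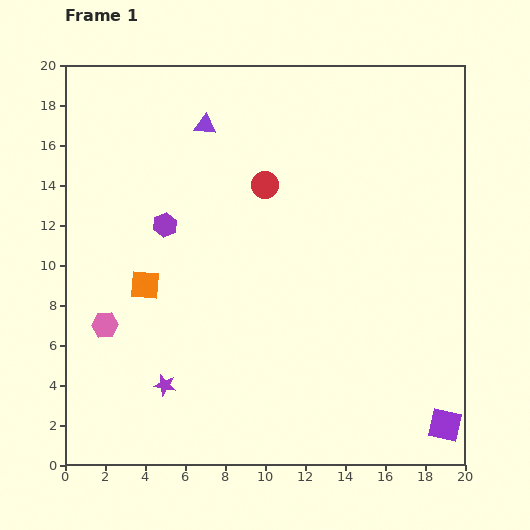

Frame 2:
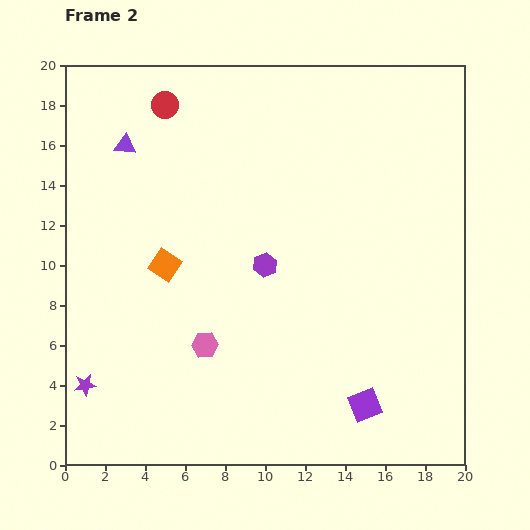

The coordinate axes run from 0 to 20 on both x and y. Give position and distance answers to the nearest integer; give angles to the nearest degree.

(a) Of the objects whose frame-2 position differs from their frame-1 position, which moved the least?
the orange square

(moved 1)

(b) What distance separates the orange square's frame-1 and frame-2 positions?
1

The orange square moved from (4, 9) to (5, 10), a distance of √(1² + 1²) ≈ 1.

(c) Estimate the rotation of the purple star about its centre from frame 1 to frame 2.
21° counter-clockwise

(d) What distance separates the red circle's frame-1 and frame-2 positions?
6

The red circle moved from (10, 14) to (5, 18), a distance of √(5² + 4²) ≈ 6.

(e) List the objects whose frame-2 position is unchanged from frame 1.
none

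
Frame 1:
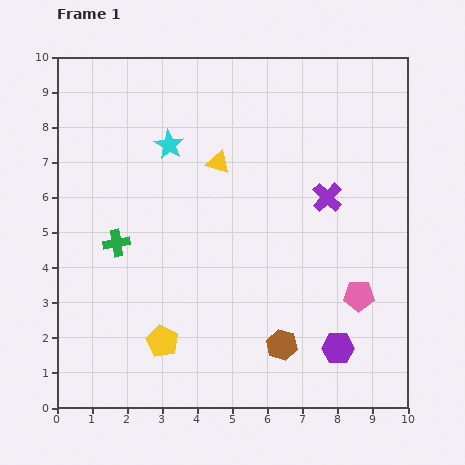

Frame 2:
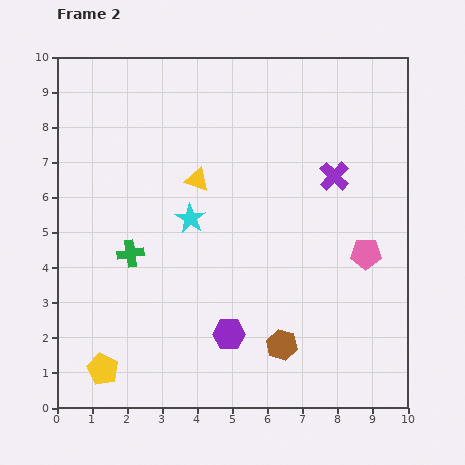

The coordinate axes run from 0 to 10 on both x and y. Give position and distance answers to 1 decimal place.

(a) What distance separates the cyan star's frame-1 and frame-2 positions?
2.2

The cyan star moved from (3.2, 7.5) to (3.8, 5.4), a distance of √(0.6² + 2.1²) ≈ 2.2.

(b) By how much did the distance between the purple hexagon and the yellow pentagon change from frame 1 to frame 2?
-1.3

Distance in frame 1: 5.0. Distance in frame 2: 3.7.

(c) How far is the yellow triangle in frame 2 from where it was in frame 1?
0.8

The yellow triangle moved from (4.6, 7.0) to (4.0, 6.5), a distance of √(0.6² + 0.5²) ≈ 0.8.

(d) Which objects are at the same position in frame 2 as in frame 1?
the brown hexagon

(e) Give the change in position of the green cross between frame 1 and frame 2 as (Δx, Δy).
(0.4, -0.3)

The green cross was at (1.7, 4.7) in frame 1 and (2.1, 4.4) in frame 2.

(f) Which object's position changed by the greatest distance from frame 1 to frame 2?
the purple hexagon

(moved 3.1; next 2.2)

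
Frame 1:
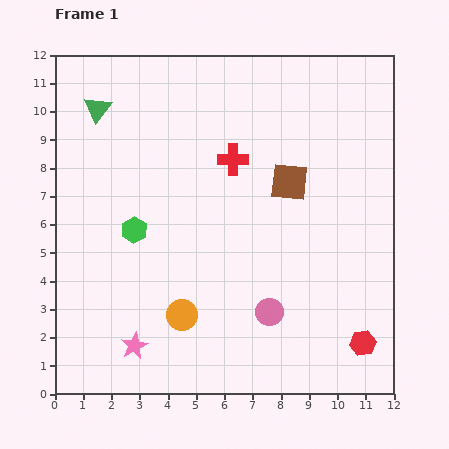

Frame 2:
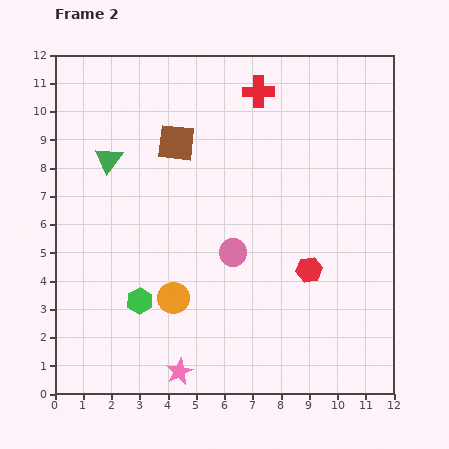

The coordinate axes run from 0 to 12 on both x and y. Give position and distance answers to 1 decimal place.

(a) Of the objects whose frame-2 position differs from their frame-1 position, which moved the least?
the orange circle

(moved 0.7)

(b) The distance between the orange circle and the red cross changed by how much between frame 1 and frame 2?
+2.1

Distance in frame 1: 5.8. Distance in frame 2: 7.9.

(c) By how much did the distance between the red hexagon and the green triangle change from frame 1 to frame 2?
-4.4

Distance in frame 1: 12.5. Distance in frame 2: 8.1.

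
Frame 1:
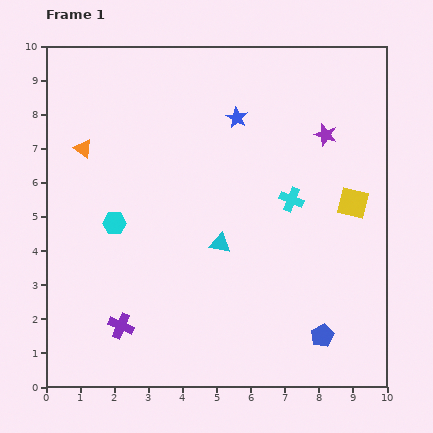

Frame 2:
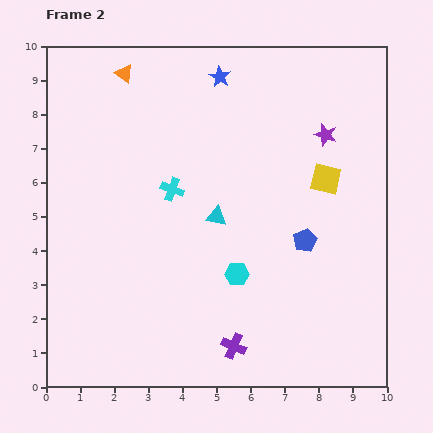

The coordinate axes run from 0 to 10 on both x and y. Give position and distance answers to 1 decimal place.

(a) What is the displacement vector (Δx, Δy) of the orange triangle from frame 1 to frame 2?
(1.2, 2.2)

The orange triangle was at (1.1, 7.0) in frame 1 and (2.3, 9.2) in frame 2.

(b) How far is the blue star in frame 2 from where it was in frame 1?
1.3

The blue star moved from (5.6, 7.9) to (5.1, 9.1), a distance of √(0.5² + 1.2²) ≈ 1.3.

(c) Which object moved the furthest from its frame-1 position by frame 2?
the cyan hexagon

(moved 3.9; next 3.5)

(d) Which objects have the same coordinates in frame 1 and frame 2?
the purple star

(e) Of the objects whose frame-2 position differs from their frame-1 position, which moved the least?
the cyan triangle

(moved 0.8)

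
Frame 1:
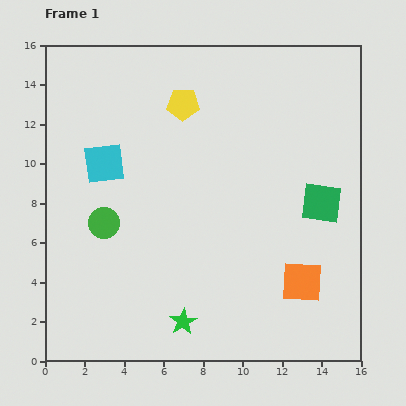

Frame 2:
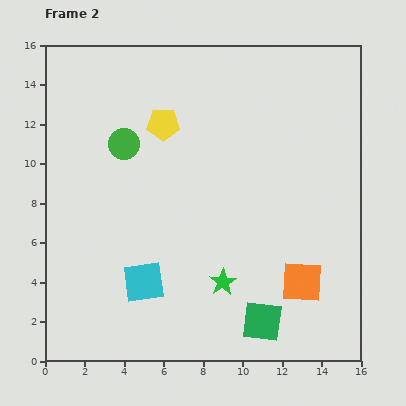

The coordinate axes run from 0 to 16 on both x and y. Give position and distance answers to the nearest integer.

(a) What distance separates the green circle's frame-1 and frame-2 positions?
4

The green circle moved from (3, 7) to (4, 11), a distance of √(1² + 4²) ≈ 4.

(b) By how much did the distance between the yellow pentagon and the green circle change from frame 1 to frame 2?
-5

Distance in frame 1: 7. Distance in frame 2: 2.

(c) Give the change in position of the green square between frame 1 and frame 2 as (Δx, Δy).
(-3, -6)

The green square was at (14, 8) in frame 1 and (11, 2) in frame 2.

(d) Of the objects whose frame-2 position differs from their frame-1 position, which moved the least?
the yellow pentagon

(moved 1)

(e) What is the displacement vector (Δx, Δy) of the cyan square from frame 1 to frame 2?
(2, -6)

The cyan square was at (3, 10) in frame 1 and (5, 4) in frame 2.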